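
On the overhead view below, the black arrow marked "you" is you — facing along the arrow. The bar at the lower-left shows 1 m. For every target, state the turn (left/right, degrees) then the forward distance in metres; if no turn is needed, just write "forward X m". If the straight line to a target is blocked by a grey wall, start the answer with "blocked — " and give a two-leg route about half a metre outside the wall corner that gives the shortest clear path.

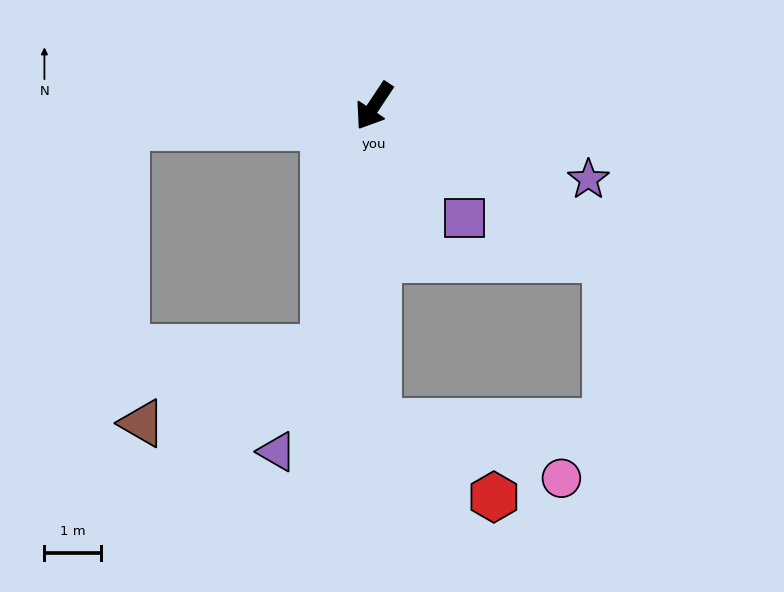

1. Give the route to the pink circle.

blocked — turn left 34°, forward 5.6 m, then turn left 73°, forward 3.4 m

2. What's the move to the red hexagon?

blocked — turn left 34°, forward 5.6 m, then turn left 57°, forward 2.4 m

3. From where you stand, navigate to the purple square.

turn left 73°, forward 2.6 m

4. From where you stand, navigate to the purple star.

turn left 105°, forward 4.0 m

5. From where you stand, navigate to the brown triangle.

blocked — turn left 22°, forward 4.4 m, then turn right 56°, forward 3.5 m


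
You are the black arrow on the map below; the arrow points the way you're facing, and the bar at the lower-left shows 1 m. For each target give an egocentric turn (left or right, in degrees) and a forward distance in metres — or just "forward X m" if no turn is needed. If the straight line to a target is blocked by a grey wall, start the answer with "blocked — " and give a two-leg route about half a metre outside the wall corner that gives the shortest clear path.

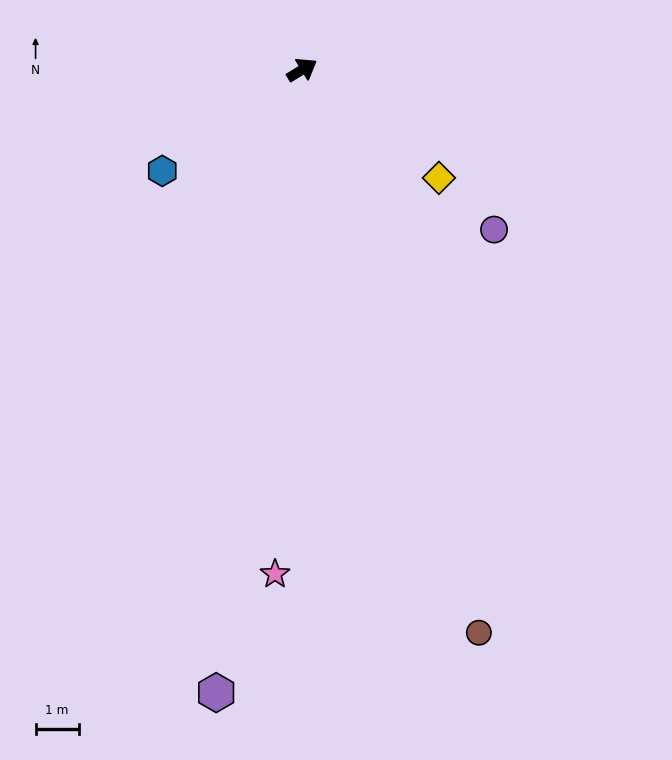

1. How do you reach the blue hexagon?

turn right 176°, forward 4.0 m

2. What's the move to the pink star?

turn right 124°, forward 11.7 m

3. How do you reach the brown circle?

turn right 104°, forward 13.7 m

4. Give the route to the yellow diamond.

turn right 70°, forward 4.0 m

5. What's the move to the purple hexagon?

turn right 129°, forward 14.6 m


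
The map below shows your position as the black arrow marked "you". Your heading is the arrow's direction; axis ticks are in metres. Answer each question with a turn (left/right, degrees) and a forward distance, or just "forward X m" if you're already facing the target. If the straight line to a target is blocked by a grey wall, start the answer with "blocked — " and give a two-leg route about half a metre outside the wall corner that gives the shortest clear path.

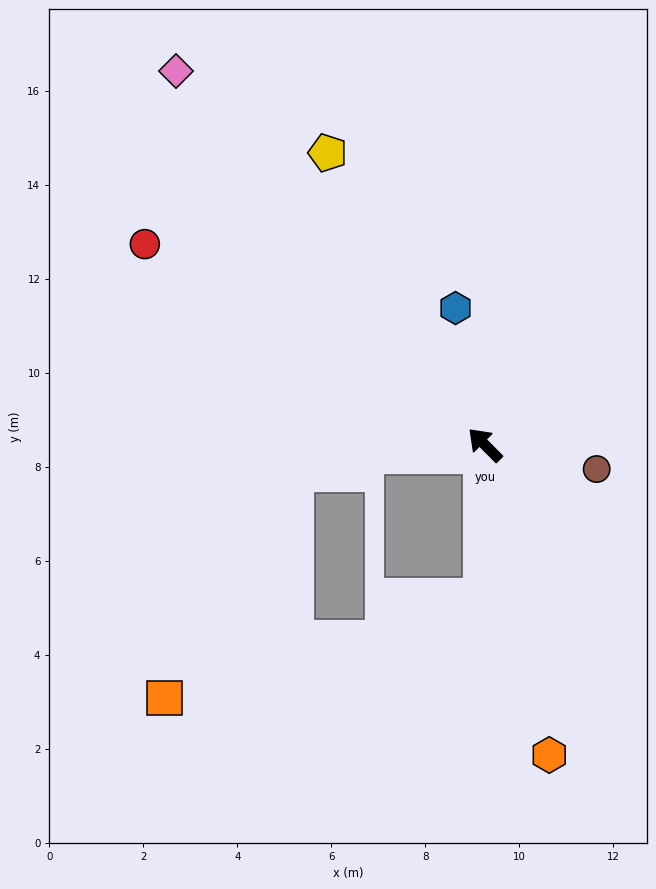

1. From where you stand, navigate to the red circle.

turn left 15°, forward 8.4 m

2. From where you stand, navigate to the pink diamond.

turn right 5°, forward 10.3 m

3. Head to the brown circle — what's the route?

turn right 147°, forward 2.4 m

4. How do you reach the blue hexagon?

turn right 33°, forward 3.0 m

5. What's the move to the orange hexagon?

turn left 147°, forward 6.7 m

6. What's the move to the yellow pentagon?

turn right 17°, forward 7.1 m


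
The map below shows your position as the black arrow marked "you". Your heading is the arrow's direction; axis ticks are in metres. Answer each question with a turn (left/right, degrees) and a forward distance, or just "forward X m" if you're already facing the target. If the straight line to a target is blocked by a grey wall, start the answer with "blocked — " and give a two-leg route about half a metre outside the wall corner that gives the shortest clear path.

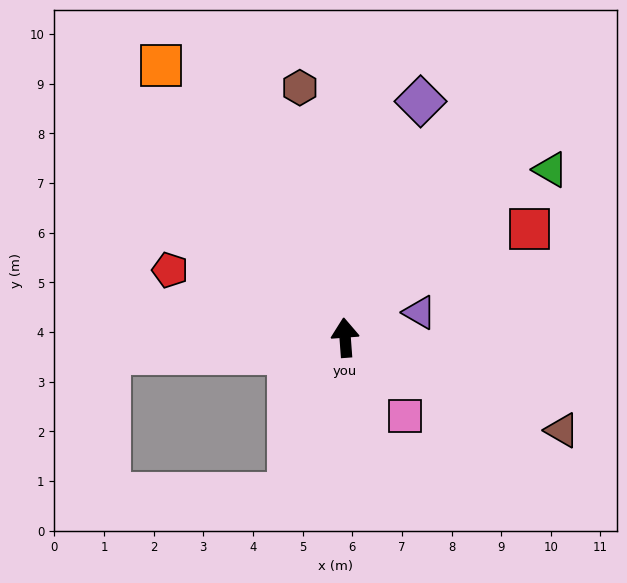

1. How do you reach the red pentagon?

turn left 65°, forward 3.8 m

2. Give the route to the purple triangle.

turn right 76°, forward 1.6 m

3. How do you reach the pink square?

turn right 147°, forward 2.0 m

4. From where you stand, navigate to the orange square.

turn left 30°, forward 6.6 m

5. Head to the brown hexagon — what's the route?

turn left 6°, forward 5.1 m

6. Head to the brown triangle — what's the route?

turn right 117°, forward 4.7 m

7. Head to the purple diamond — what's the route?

turn right 22°, forward 5.0 m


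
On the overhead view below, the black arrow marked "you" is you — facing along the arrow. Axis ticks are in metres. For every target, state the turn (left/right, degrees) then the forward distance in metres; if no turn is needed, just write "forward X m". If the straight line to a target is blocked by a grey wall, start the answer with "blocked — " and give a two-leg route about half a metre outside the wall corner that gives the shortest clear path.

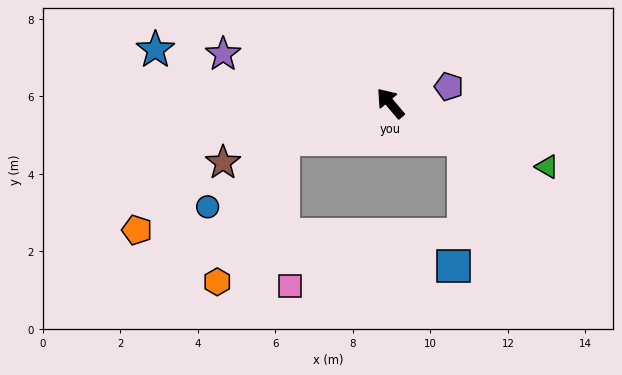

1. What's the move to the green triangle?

turn right 152°, forward 4.4 m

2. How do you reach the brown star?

turn left 69°, forward 4.6 m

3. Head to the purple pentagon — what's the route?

turn right 114°, forward 1.6 m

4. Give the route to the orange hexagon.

blocked — turn left 68°, forward 2.9 m, then turn left 47°, forward 4.1 m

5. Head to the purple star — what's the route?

turn left 33°, forward 4.5 m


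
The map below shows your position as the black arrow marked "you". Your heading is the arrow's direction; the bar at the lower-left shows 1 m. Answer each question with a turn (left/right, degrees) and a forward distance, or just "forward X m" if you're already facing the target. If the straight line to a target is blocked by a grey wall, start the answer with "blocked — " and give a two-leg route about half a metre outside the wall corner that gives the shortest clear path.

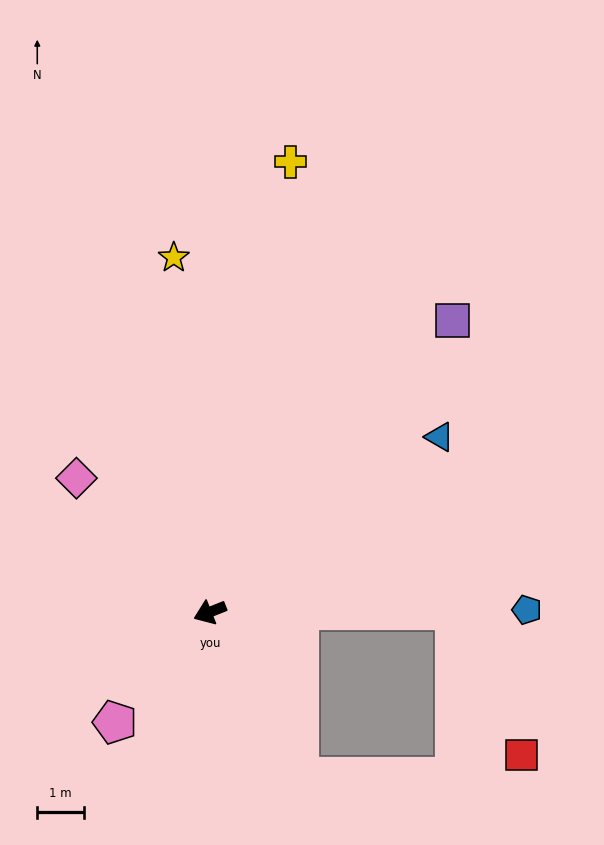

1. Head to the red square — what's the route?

blocked — turn left 159°, forward 5.3 m, then turn right 66°, forward 3.4 m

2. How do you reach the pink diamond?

turn right 67°, forward 4.1 m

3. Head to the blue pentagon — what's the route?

turn left 159°, forward 6.8 m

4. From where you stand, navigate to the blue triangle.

turn right 164°, forward 6.2 m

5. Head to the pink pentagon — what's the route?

turn left 27°, forward 3.1 m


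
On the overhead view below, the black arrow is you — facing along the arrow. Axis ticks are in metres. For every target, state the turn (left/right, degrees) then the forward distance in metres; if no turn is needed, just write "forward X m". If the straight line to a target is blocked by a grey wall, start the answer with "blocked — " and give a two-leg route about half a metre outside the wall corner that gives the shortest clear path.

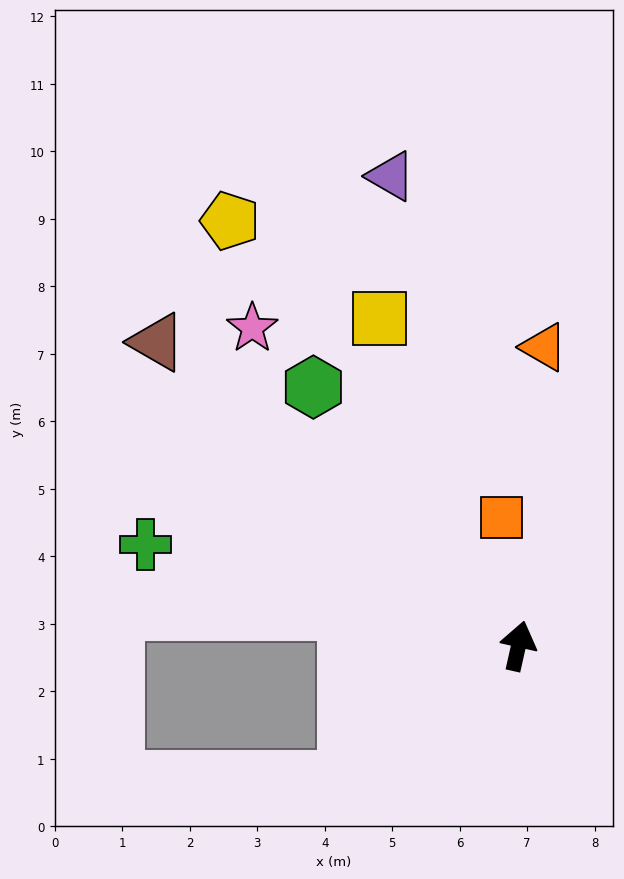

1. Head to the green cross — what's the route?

turn left 87°, forward 5.7 m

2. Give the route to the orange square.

turn left 20°, forward 1.9 m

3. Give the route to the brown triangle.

turn left 63°, forward 7.0 m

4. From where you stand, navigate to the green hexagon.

turn left 51°, forward 4.9 m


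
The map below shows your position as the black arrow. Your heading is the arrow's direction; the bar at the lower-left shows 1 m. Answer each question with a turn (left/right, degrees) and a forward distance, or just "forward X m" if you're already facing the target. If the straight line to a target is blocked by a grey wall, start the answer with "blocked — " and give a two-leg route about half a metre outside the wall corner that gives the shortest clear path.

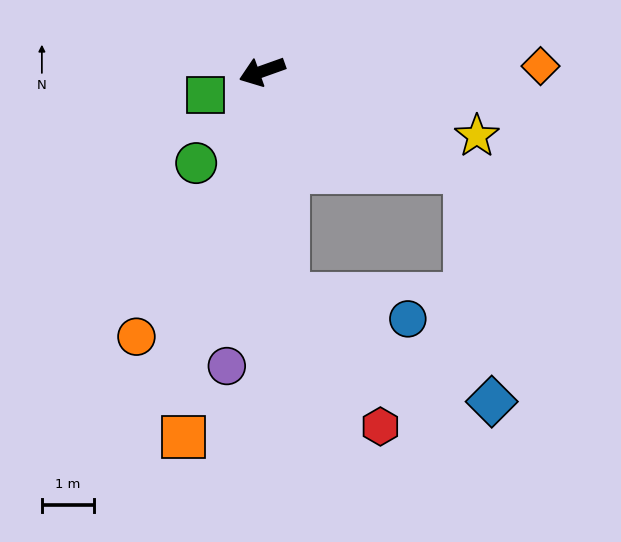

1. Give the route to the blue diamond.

blocked — turn left 77°, forward 4.3 m, then turn left 56°, forward 4.4 m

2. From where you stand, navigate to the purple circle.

turn left 64°, forward 5.7 m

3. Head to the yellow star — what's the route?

turn left 144°, forward 4.3 m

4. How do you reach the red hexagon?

blocked — turn left 77°, forward 4.3 m, then turn left 29°, forward 3.1 m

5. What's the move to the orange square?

turn left 58°, forward 7.1 m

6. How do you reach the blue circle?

blocked — turn left 77°, forward 4.3 m, then turn left 72°, forward 2.3 m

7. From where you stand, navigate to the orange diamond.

turn left 161°, forward 5.3 m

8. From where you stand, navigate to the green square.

turn left 3°, forward 1.2 m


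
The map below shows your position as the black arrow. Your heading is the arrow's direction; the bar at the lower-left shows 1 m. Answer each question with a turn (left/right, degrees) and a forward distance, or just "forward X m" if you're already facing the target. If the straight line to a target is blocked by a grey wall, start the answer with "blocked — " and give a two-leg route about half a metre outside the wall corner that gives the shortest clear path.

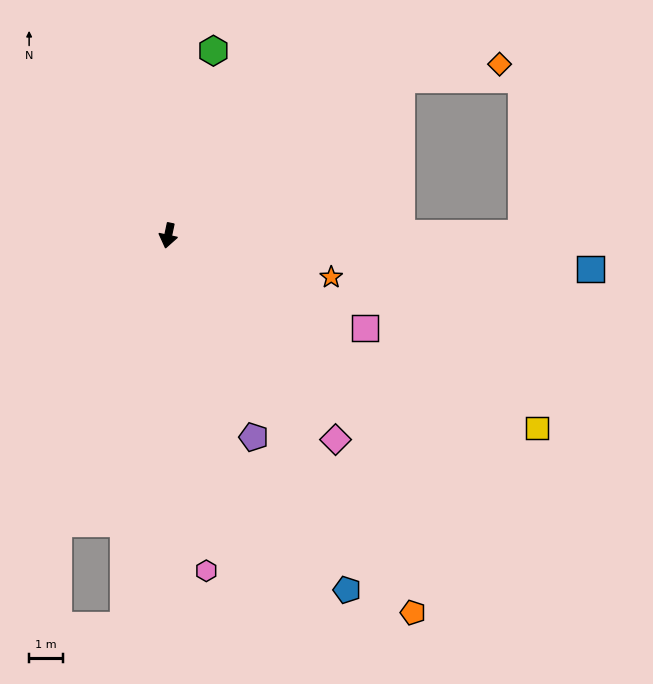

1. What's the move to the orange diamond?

blocked — turn left 136°, forward 8.3 m, then turn right 25°, forward 3.0 m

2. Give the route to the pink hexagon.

turn left 18°, forward 10.0 m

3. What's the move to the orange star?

turn left 88°, forward 5.0 m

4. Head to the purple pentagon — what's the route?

turn left 35°, forward 6.5 m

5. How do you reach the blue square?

turn left 98°, forward 12.6 m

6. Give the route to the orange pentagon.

turn left 45°, forward 13.4 m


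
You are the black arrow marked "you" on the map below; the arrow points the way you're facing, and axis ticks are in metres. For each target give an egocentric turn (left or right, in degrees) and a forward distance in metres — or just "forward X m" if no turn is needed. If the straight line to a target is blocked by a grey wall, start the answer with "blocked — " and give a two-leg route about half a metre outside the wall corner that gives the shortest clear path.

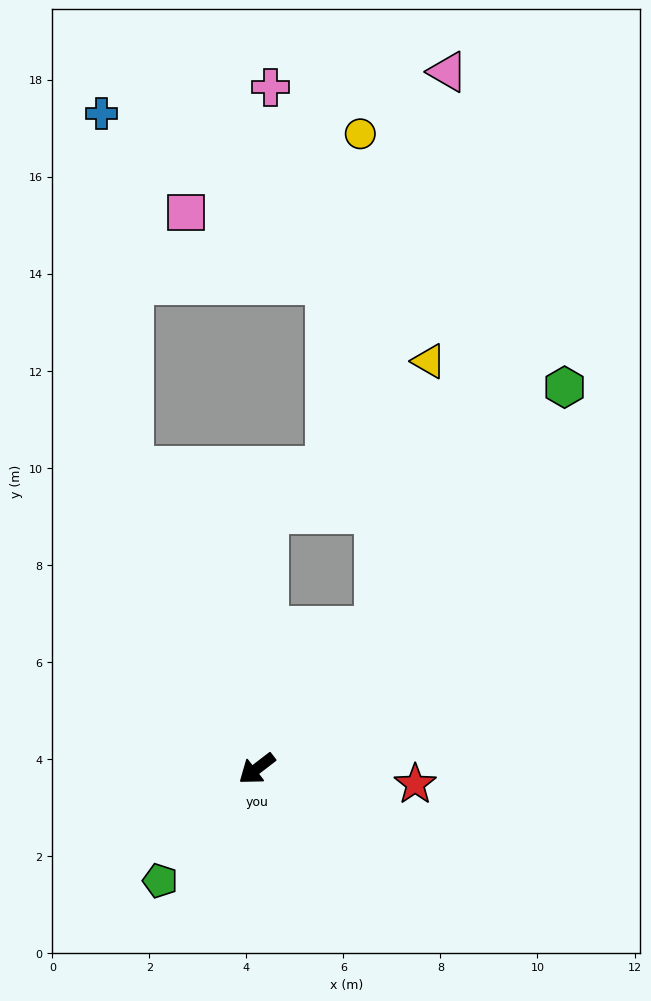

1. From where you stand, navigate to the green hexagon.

turn right 166°, forward 10.1 m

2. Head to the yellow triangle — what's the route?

blocked — turn right 167°, forward 3.8 m, then turn left 28°, forward 5.6 m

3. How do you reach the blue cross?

blocked — turn right 105°, forward 6.7 m, then turn right 17°, forward 7.3 m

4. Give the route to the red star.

turn left 137°, forward 3.3 m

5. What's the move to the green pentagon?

turn left 12°, forward 3.1 m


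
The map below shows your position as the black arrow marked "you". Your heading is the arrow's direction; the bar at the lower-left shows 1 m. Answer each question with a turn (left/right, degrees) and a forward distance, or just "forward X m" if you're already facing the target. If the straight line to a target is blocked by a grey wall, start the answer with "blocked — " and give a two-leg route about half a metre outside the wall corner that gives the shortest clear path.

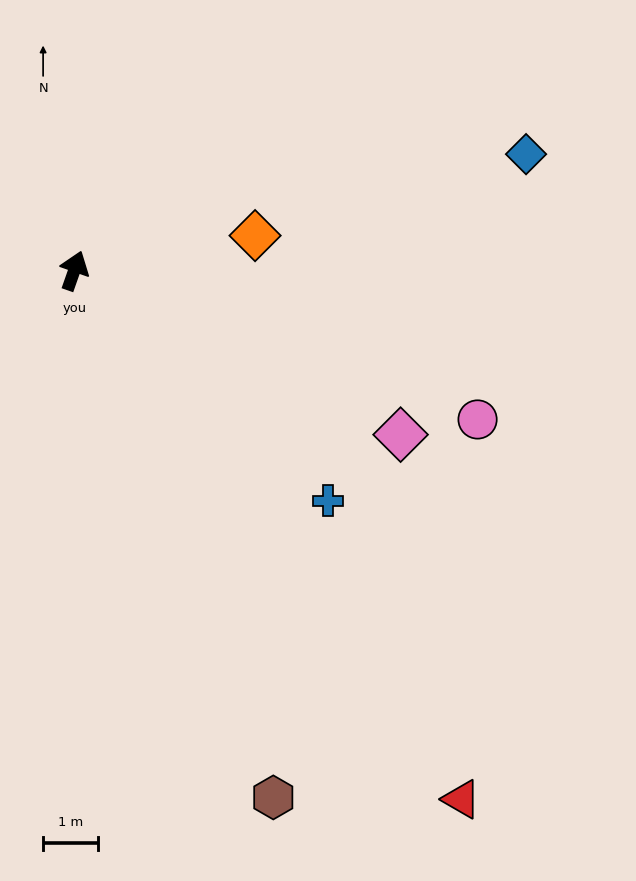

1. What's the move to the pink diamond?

turn right 97°, forward 6.7 m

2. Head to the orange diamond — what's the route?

turn right 60°, forward 3.4 m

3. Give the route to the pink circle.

turn right 91°, forward 7.9 m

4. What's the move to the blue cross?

turn right 113°, forward 6.3 m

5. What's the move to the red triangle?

turn right 124°, forward 12.0 m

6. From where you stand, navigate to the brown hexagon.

turn right 140°, forward 10.3 m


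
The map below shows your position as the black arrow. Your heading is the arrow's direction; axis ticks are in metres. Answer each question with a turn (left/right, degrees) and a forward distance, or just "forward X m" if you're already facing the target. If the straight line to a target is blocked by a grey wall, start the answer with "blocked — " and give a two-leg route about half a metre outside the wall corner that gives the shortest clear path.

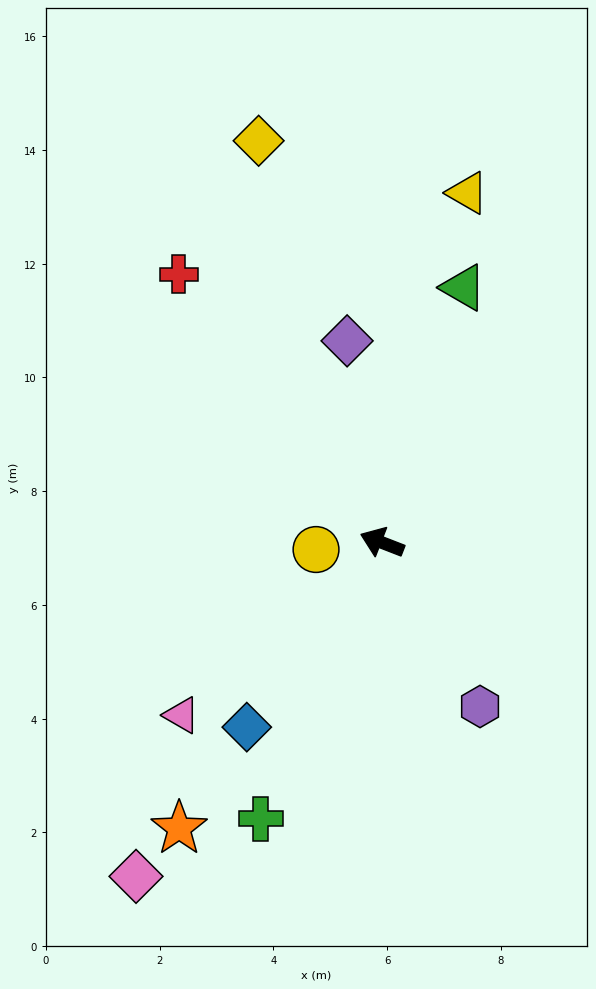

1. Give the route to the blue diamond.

turn left 75°, forward 4.0 m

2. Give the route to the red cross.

turn right 32°, forward 5.9 m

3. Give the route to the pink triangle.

turn left 62°, forward 4.7 m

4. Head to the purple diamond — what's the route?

turn right 59°, forward 3.6 m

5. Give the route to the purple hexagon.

turn left 142°, forward 3.4 m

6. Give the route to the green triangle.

turn right 86°, forward 4.7 m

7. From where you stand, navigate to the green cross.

turn left 88°, forward 5.3 m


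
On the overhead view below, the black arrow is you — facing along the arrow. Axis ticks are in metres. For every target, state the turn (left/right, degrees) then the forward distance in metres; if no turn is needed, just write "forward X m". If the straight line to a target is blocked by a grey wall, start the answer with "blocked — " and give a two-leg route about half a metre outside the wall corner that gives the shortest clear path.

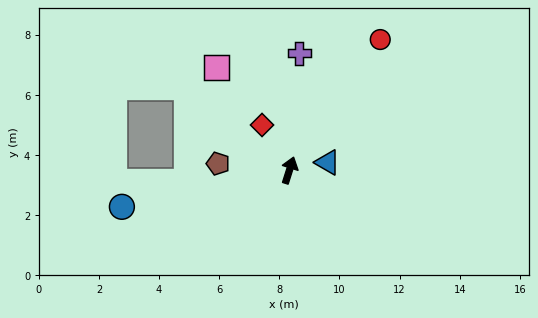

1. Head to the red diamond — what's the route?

turn left 49°, forward 1.8 m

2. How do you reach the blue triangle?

turn right 61°, forward 1.3 m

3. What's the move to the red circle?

turn right 17°, forward 5.3 m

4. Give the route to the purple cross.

turn left 13°, forward 3.9 m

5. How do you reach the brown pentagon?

turn left 102°, forward 2.4 m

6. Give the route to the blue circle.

turn left 120°, forward 5.7 m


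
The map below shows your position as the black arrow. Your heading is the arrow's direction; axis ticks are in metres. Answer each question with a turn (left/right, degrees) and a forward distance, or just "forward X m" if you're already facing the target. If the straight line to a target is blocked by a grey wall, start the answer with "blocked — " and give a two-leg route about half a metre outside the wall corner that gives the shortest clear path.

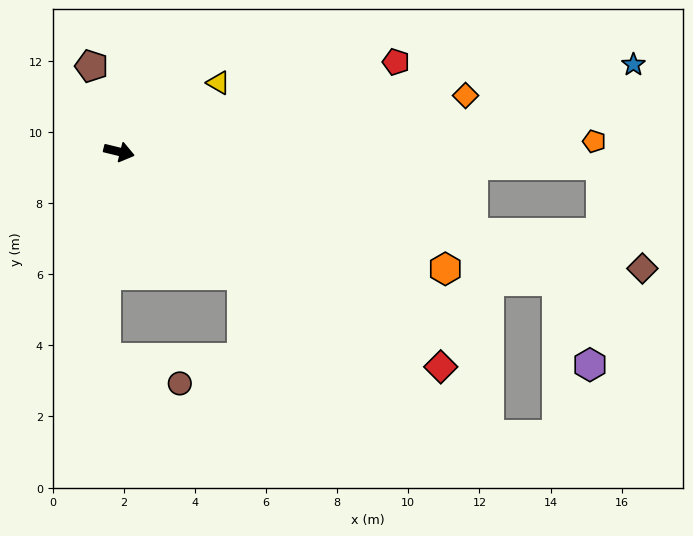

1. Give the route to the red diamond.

turn right 20°, forward 10.9 m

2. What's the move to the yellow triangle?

turn left 49°, forward 3.4 m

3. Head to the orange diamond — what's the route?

turn left 23°, forward 9.9 m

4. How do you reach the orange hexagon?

turn right 6°, forward 9.7 m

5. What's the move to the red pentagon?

turn left 32°, forward 8.2 m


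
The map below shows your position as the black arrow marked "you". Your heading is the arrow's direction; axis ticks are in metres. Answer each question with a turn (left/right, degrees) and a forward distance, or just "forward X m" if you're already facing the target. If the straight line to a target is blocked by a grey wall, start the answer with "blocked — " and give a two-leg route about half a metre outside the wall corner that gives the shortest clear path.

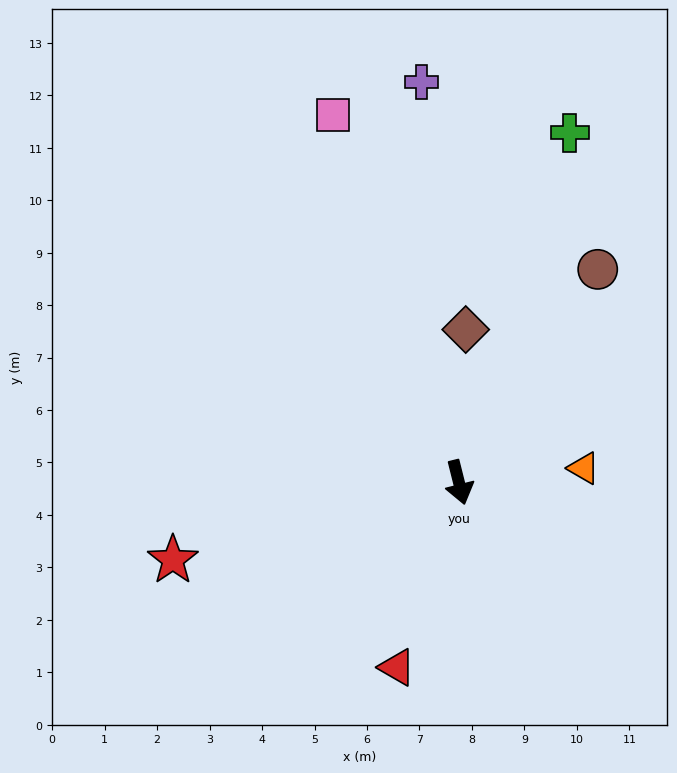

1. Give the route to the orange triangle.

turn left 82°, forward 2.4 m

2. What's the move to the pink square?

turn right 175°, forward 7.4 m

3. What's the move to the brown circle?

turn left 133°, forward 4.8 m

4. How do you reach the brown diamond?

turn left 163°, forward 2.9 m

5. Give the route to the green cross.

turn left 148°, forward 7.0 m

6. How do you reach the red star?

turn right 89°, forward 5.6 m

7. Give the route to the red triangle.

turn right 33°, forward 3.7 m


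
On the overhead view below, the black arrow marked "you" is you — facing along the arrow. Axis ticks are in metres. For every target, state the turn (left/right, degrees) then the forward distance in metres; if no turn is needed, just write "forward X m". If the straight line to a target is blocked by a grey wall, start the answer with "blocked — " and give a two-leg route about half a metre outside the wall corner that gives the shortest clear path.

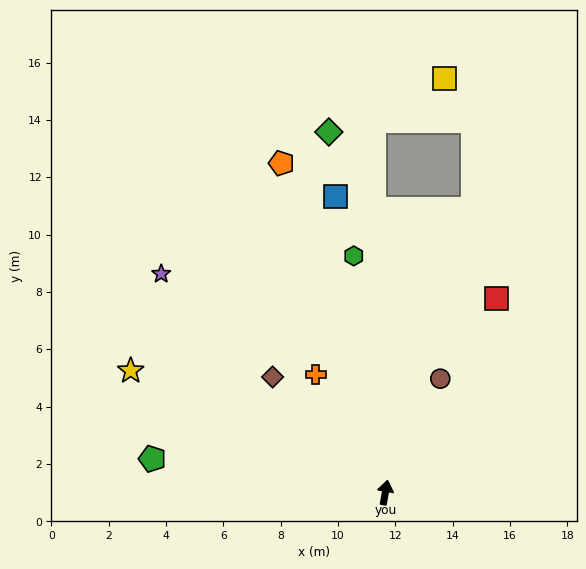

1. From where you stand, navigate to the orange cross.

turn left 41°, forward 4.8 m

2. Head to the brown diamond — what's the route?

turn left 54°, forward 5.6 m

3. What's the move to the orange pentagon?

turn left 28°, forward 12.0 m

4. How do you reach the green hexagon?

turn left 18°, forward 8.3 m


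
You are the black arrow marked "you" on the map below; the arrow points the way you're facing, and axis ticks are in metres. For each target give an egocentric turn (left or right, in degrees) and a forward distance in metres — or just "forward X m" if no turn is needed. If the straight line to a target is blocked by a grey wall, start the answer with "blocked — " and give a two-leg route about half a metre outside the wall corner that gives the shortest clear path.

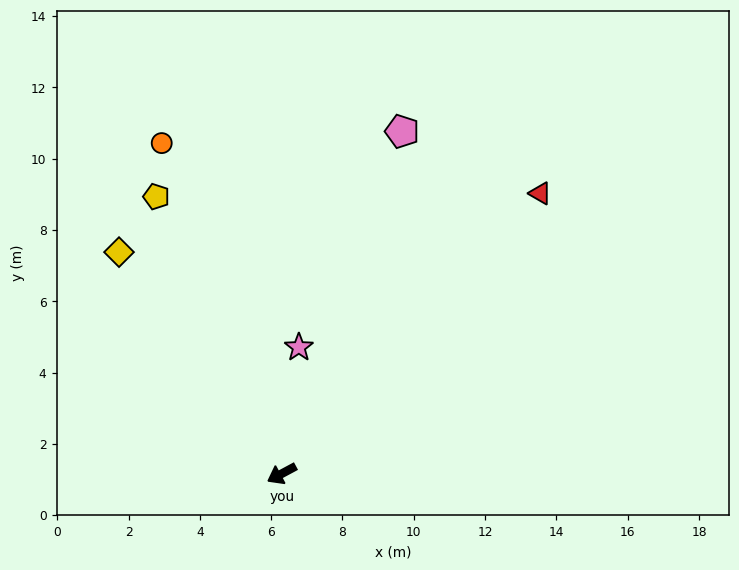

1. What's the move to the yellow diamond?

turn right 82°, forward 7.7 m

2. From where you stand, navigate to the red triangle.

turn right 161°, forward 10.7 m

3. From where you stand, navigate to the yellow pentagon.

turn right 94°, forward 8.5 m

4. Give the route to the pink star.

turn right 126°, forward 3.6 m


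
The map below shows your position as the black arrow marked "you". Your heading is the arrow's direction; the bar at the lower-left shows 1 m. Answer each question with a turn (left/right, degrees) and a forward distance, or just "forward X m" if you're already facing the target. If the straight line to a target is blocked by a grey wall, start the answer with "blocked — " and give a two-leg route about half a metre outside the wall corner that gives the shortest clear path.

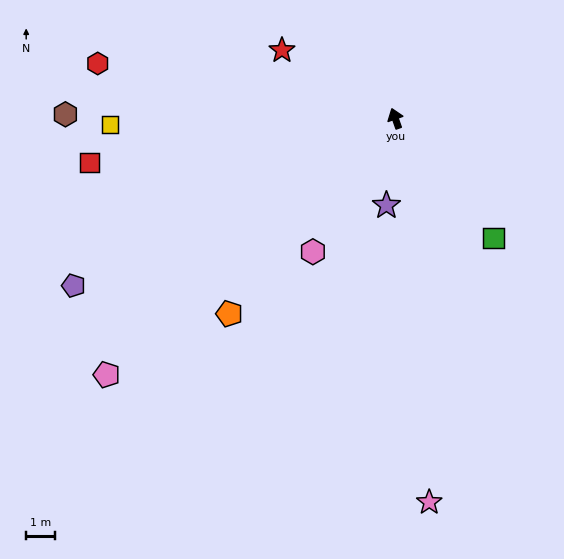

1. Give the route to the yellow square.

turn left 72°, forward 9.9 m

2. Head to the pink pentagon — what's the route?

turn left 112°, forward 13.4 m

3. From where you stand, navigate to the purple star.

turn left 155°, forward 3.0 m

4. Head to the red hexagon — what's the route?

turn left 60°, forward 10.5 m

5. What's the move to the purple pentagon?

turn left 98°, forward 12.5 m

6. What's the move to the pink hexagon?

turn left 129°, forward 5.4 m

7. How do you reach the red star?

turn left 40°, forward 4.6 m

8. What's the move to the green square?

turn right 160°, forward 5.4 m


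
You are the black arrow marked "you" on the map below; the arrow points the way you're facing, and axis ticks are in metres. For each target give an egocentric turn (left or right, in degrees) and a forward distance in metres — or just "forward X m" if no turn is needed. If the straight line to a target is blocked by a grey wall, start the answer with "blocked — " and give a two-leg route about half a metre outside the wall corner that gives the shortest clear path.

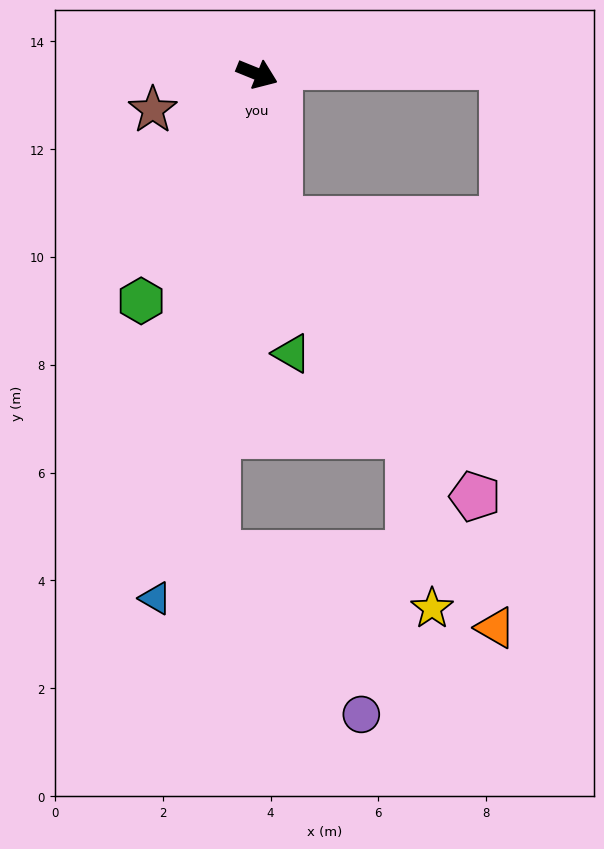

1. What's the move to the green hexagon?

turn right 95°, forward 4.7 m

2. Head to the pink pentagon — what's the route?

blocked — turn right 59°, forward 2.7 m, then turn left 26°, forward 6.3 m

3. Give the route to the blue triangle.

turn right 79°, forward 9.9 m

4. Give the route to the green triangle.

turn right 61°, forward 5.2 m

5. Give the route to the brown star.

turn right 139°, forward 2.0 m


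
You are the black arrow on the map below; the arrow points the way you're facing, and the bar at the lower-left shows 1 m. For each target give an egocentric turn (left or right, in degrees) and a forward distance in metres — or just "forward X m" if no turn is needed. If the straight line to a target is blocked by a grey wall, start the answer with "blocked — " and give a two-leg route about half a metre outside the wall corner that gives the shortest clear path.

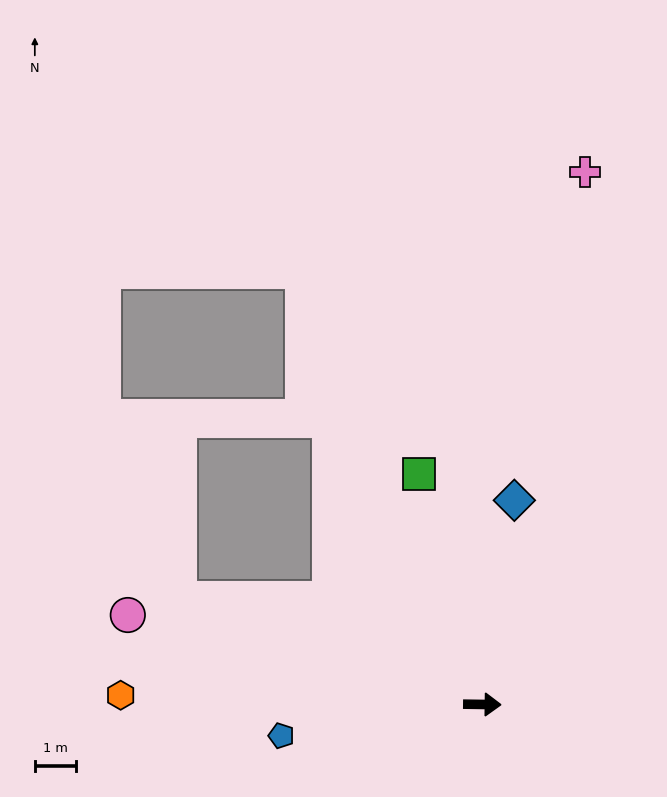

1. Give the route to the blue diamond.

turn left 82°, forward 5.1 m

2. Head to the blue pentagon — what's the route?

turn right 170°, forward 5.0 m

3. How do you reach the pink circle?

turn left 167°, forward 9.0 m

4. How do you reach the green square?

turn left 106°, forward 5.8 m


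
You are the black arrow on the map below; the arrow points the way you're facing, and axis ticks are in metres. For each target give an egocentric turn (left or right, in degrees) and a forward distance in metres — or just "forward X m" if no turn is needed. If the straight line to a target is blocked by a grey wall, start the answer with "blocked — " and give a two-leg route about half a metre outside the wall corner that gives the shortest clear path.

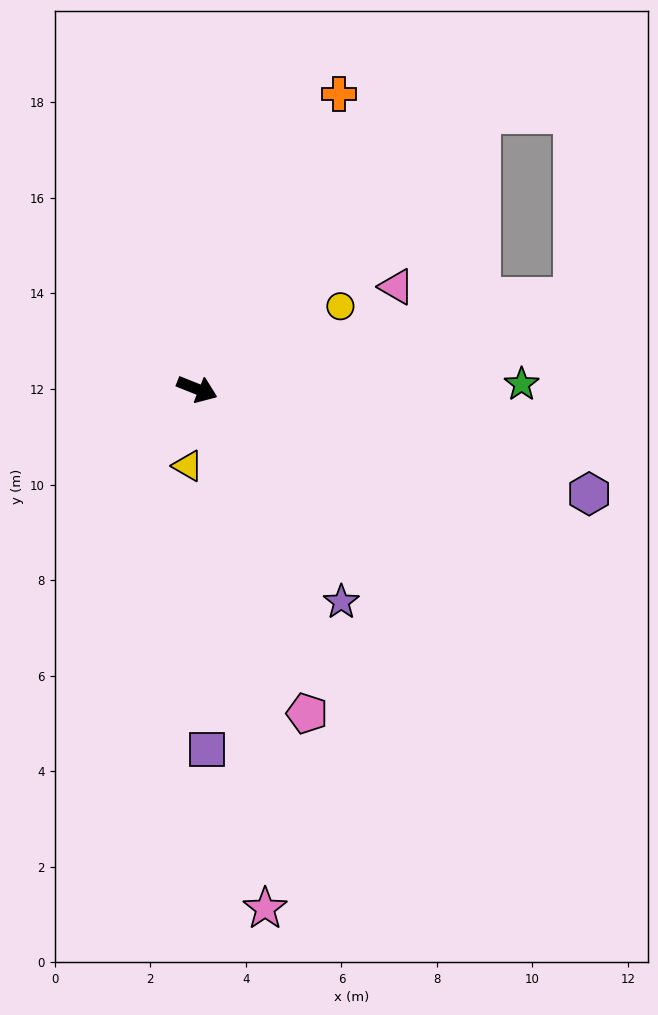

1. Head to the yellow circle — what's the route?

turn left 52°, forward 3.5 m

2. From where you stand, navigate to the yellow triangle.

turn right 75°, forward 1.6 m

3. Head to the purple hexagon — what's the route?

turn left 7°, forward 8.5 m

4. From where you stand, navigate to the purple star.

turn right 34°, forward 5.4 m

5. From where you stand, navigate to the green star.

turn left 23°, forward 6.8 m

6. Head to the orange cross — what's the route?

turn left 86°, forward 6.9 m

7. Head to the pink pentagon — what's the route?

turn right 50°, forward 7.2 m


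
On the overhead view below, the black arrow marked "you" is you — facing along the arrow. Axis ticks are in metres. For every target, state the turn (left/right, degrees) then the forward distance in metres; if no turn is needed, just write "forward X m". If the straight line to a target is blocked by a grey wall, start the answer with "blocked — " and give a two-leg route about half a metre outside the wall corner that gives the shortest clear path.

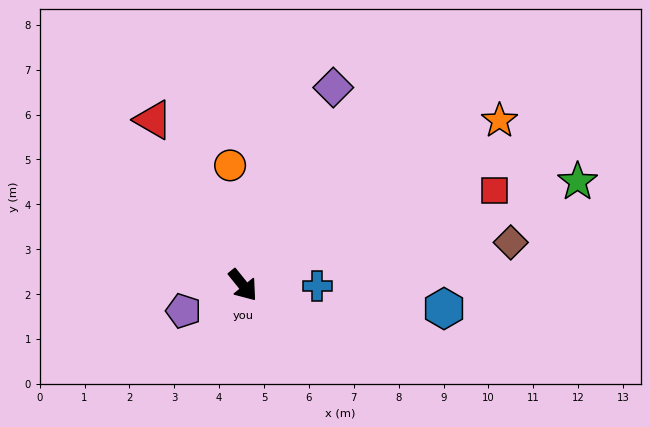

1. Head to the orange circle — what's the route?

turn left 147°, forward 2.7 m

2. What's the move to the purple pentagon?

turn right 106°, forward 1.4 m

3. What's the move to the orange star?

turn left 84°, forward 6.8 m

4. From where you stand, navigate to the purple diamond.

turn left 117°, forward 4.8 m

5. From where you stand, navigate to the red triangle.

turn left 170°, forward 4.2 m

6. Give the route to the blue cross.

turn left 50°, forward 1.7 m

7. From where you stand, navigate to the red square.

turn left 72°, forward 6.0 m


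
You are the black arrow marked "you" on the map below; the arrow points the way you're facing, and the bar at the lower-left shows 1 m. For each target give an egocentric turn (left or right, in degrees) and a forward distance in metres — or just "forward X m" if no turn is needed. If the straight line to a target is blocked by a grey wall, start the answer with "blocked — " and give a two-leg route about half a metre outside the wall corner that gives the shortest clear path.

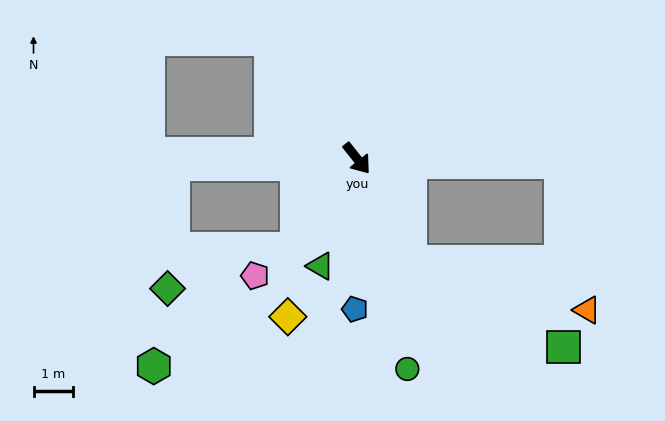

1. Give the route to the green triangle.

turn right 57°, forward 2.9 m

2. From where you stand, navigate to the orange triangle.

blocked — turn right 11°, forward 3.0 m, then turn left 47°, forward 4.7 m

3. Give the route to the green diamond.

blocked — turn right 127°, forward 4.7 m, then turn left 86°, forward 3.2 m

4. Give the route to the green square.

blocked — turn right 11°, forward 3.0 m, then turn left 33°, forward 4.5 m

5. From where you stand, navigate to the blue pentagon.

turn right 39°, forward 3.9 m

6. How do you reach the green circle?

turn right 25°, forward 5.5 m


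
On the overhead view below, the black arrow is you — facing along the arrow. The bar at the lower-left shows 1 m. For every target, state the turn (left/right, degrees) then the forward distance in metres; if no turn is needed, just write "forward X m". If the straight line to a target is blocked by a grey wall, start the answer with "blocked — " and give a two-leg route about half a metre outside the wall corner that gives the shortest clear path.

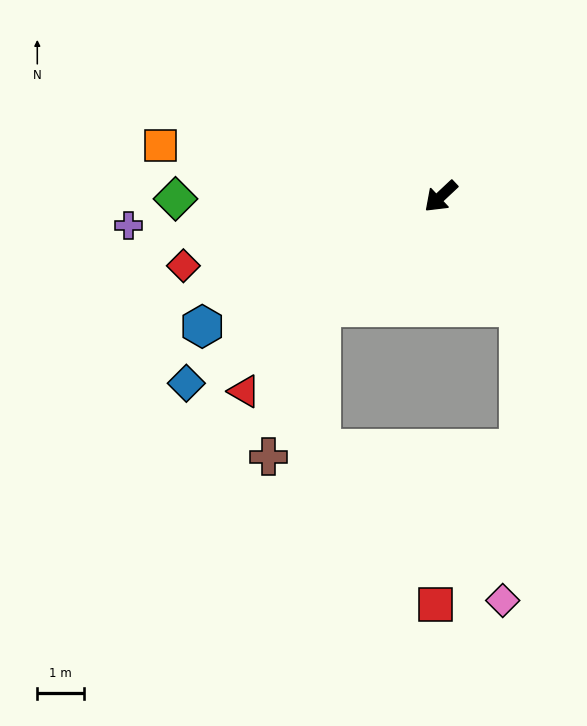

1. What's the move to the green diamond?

turn right 43°, forward 5.7 m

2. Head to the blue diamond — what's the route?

turn right 7°, forward 6.8 m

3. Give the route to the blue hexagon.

turn right 15°, forward 5.8 m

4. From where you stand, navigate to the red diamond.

turn right 28°, forward 5.7 m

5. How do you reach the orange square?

turn right 53°, forward 6.1 m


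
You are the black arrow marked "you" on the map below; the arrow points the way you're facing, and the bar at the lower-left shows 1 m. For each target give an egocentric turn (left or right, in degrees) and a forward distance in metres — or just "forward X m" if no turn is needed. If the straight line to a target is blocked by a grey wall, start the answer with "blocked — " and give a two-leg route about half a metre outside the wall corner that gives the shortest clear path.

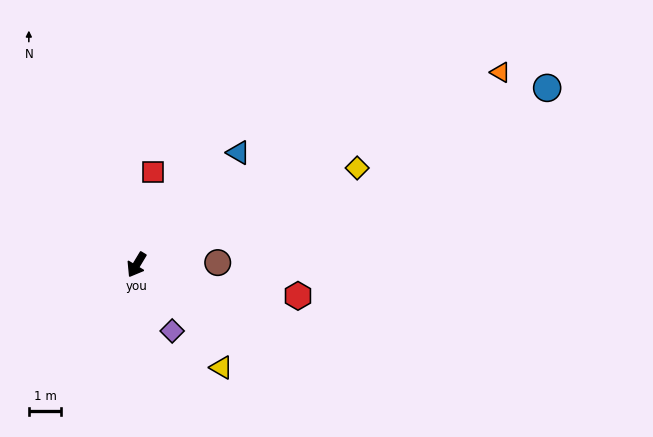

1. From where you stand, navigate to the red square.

turn right 159°, forward 2.9 m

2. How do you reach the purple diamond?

turn left 59°, forward 2.3 m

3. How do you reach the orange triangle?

turn left 149°, forward 12.8 m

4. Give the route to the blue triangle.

turn left 169°, forward 4.7 m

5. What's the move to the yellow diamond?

turn left 145°, forward 7.5 m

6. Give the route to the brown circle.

turn left 123°, forward 2.5 m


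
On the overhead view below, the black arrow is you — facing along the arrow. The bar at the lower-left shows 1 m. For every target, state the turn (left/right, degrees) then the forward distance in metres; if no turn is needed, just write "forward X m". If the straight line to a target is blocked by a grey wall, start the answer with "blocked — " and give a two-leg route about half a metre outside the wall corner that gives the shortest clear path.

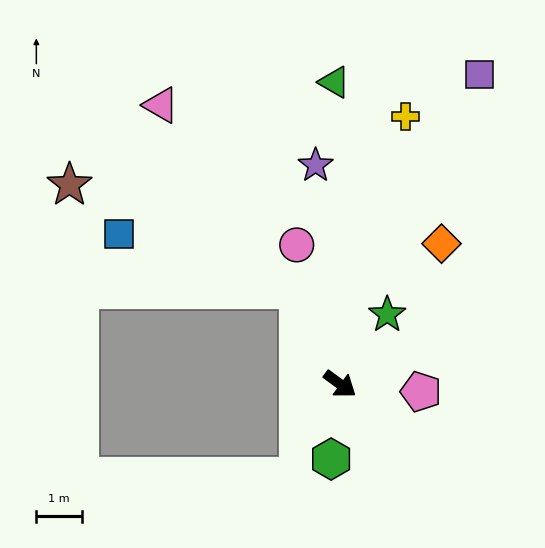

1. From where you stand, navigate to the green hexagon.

turn right 61°, forward 1.7 m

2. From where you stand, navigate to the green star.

turn left 92°, forward 1.8 m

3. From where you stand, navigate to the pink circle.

turn left 144°, forward 3.2 m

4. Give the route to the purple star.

turn left 133°, forward 4.8 m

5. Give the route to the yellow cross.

turn left 112°, forward 6.1 m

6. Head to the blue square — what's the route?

blocked — turn left 150°, forward 2.3 m, then turn left 49°, forward 4.1 m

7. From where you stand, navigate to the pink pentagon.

turn left 31°, forward 1.8 m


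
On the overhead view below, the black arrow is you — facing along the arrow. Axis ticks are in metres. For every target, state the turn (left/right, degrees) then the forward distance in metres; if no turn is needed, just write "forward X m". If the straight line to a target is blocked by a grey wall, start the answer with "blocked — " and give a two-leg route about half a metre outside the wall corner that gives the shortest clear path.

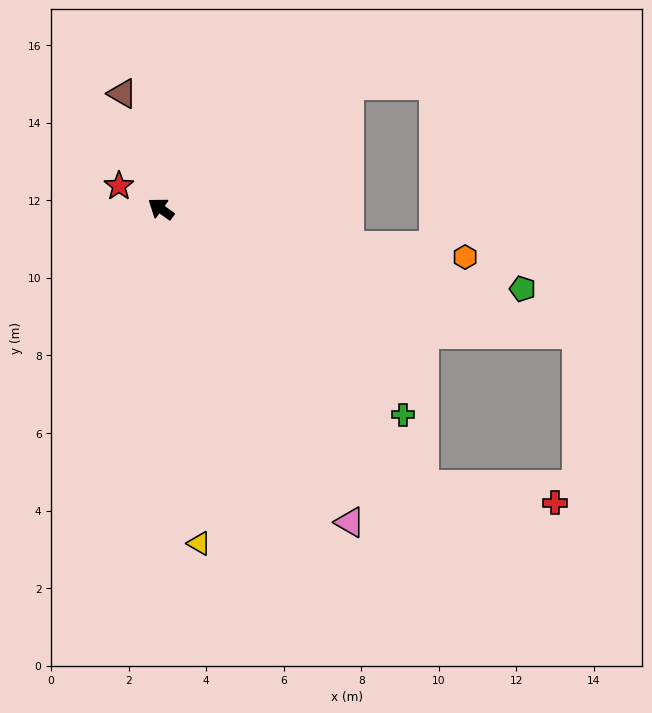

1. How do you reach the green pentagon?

turn right 157°, forward 9.6 m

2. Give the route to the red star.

turn left 7°, forward 1.2 m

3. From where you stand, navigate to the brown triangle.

turn right 36°, forward 3.1 m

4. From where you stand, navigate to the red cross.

blocked — turn left 169°, forward 9.9 m, then turn left 40°, forward 3.4 m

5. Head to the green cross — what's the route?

turn left 175°, forward 8.2 m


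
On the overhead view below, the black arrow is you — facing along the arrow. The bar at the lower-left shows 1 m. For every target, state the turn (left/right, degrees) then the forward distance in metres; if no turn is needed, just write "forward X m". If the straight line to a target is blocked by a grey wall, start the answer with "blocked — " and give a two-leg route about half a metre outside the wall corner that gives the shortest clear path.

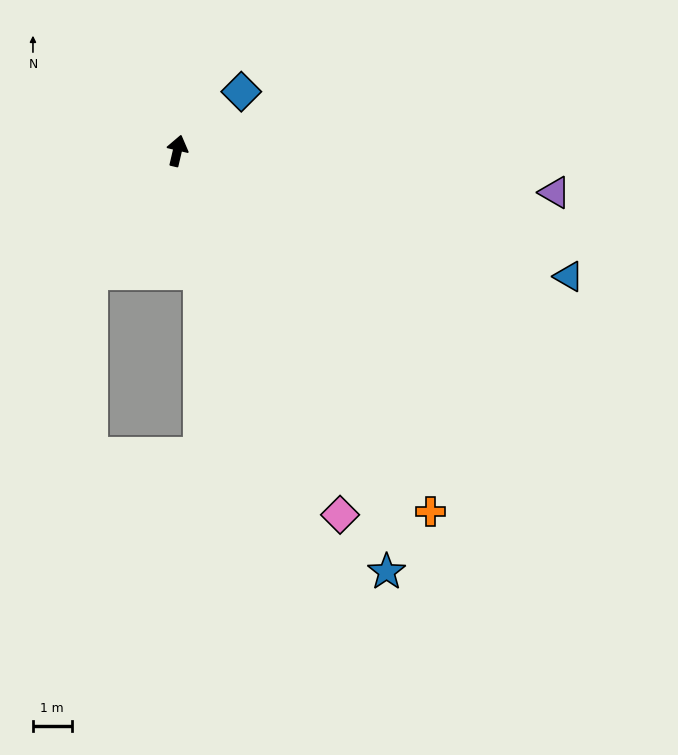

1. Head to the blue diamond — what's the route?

turn right 34°, forward 2.3 m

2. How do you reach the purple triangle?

turn right 83°, forward 9.8 m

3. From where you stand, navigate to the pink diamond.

turn right 143°, forward 10.3 m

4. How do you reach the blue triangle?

turn right 95°, forward 10.6 m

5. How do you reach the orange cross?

turn right 132°, forward 11.4 m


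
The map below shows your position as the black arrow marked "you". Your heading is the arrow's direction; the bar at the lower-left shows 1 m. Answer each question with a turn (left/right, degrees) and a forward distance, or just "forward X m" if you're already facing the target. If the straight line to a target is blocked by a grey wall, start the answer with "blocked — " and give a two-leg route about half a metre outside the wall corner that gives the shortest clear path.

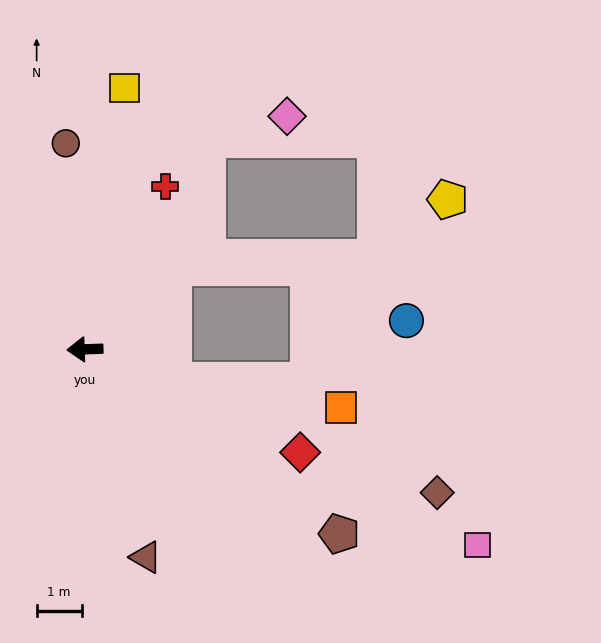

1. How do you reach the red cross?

turn right 118°, forward 4.0 m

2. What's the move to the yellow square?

turn right 101°, forward 5.9 m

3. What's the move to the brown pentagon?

turn left 142°, forward 7.0 m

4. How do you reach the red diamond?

turn left 152°, forward 5.3 m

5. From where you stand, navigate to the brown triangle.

turn left 104°, forward 4.8 m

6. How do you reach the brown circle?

turn right 87°, forward 4.6 m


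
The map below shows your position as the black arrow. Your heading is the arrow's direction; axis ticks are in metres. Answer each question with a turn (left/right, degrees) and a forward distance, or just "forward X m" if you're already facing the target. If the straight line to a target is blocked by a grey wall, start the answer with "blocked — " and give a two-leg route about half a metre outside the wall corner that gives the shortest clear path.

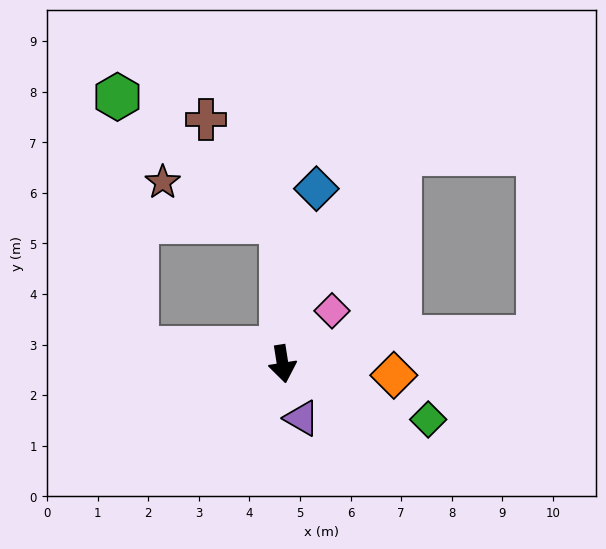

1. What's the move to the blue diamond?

turn left 160°, forward 3.5 m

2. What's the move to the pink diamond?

turn left 128°, forward 1.4 m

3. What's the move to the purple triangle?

turn left 10°, forward 1.1 m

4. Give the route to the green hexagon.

blocked — turn left 172°, forward 2.8 m, then turn left 52°, forward 4.1 m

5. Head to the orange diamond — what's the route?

turn left 75°, forward 2.2 m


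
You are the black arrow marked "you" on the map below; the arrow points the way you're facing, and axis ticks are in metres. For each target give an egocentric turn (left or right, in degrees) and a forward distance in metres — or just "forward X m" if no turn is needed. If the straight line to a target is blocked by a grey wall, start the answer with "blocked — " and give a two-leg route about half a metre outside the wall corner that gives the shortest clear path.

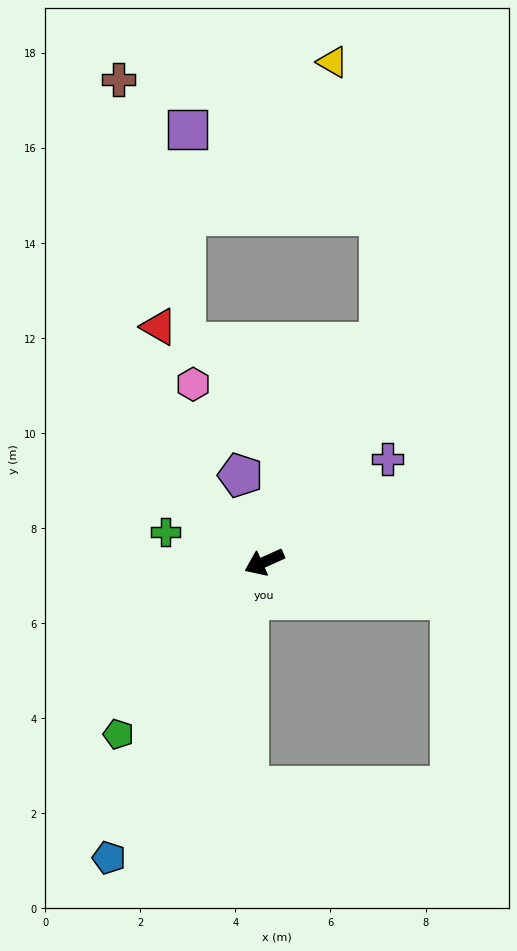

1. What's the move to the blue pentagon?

turn left 38°, forward 7.0 m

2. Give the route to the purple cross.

turn right 164°, forward 3.4 m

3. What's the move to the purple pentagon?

turn right 99°, forward 1.9 m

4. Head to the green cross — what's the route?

turn right 41°, forward 2.2 m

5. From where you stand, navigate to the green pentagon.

turn left 26°, forward 4.7 m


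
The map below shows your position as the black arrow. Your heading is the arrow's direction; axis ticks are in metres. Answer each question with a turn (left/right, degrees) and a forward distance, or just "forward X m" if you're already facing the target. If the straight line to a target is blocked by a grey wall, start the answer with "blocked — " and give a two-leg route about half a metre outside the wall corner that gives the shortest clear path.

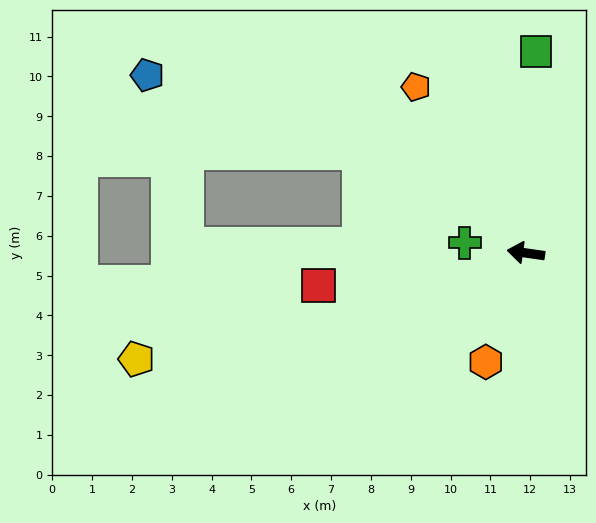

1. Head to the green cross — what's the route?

forward 1.6 m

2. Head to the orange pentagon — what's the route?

turn right 48°, forward 5.0 m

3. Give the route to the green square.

turn right 85°, forward 5.1 m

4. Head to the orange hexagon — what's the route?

turn left 78°, forward 2.9 m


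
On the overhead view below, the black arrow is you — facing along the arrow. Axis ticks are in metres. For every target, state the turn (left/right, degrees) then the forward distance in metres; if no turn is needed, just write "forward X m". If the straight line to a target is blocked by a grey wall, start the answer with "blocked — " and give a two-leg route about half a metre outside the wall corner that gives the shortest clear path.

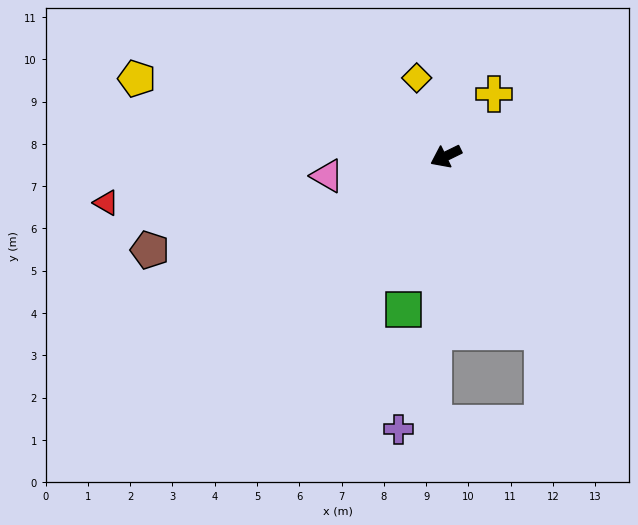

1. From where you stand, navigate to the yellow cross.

turn right 154°, forward 1.9 m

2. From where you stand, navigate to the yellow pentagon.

turn right 40°, forward 7.5 m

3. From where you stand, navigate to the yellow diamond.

turn right 96°, forward 2.0 m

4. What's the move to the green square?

turn left 48°, forward 3.8 m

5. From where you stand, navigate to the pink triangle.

turn right 17°, forward 2.8 m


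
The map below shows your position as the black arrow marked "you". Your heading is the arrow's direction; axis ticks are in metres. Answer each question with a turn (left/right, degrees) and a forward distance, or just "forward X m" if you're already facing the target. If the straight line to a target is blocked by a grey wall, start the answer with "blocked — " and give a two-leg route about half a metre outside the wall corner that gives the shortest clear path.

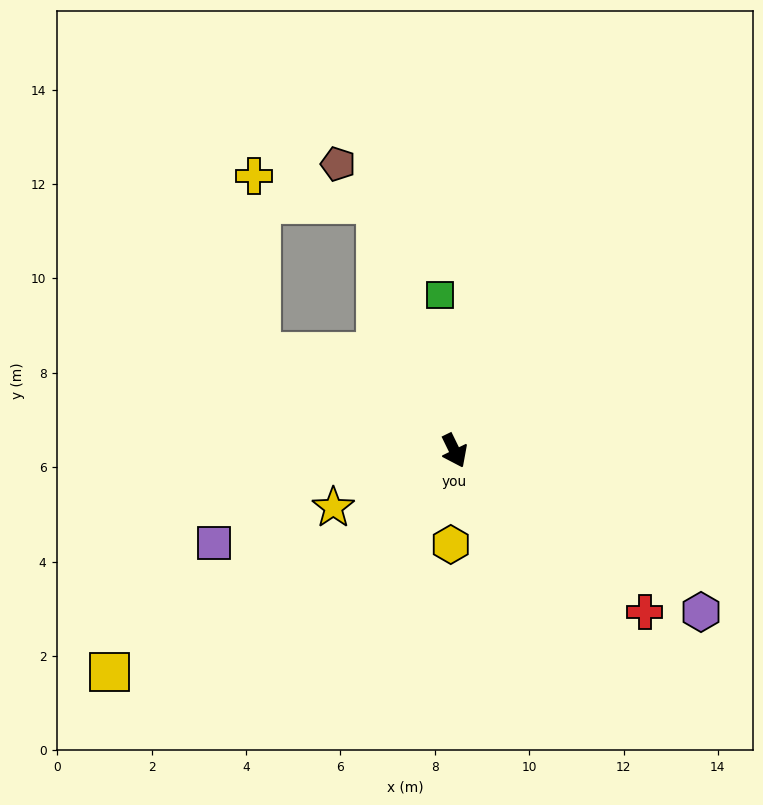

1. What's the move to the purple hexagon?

turn left 31°, forward 6.2 m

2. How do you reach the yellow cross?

blocked — turn left 172°, forward 5.5 m, then turn left 59°, forward 2.6 m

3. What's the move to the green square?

turn left 159°, forward 3.3 m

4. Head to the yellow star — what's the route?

turn right 91°, forward 2.8 m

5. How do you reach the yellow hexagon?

turn right 28°, forward 2.0 m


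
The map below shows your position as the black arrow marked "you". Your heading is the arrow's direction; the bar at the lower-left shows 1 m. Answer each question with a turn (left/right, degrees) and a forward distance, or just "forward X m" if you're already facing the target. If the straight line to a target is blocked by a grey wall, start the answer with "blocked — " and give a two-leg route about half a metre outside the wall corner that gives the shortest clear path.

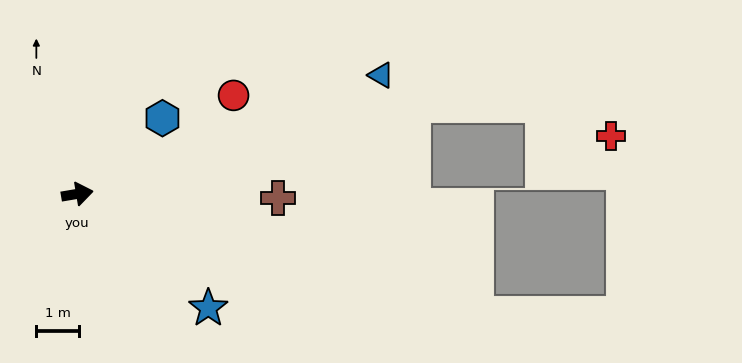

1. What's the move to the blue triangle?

turn left 12°, forward 7.6 m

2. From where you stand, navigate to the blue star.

turn right 51°, forward 4.1 m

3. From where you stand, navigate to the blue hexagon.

turn left 32°, forward 2.7 m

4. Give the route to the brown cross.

turn right 11°, forward 4.7 m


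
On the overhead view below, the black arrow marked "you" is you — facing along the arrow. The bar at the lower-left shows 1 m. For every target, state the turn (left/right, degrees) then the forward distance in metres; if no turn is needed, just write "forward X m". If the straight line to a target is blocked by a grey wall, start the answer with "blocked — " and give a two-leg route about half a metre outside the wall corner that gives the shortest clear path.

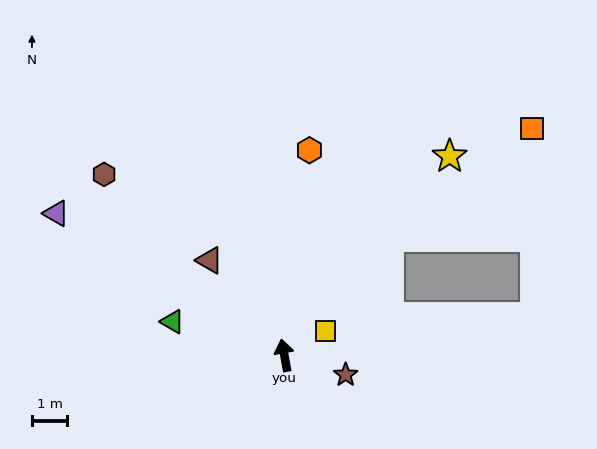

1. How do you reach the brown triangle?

turn left 28°, forward 3.4 m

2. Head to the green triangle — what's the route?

turn left 63°, forward 3.3 m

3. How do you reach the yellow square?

turn right 70°, forward 1.4 m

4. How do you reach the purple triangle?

turn left 48°, forward 7.6 m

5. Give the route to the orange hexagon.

turn right 17°, forward 5.8 m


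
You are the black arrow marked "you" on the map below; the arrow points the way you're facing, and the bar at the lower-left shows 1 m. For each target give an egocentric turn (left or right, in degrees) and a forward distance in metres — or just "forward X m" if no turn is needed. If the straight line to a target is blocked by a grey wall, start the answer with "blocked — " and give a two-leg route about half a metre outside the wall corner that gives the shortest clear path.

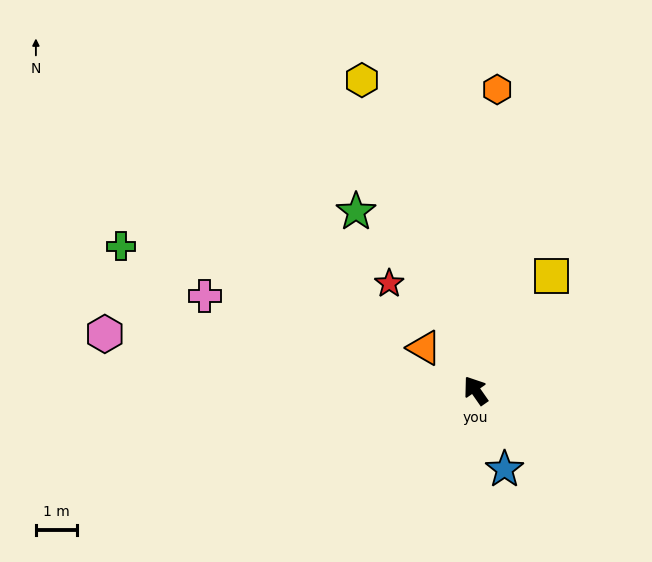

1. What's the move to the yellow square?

turn right 68°, forward 3.3 m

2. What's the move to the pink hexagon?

turn left 46°, forward 9.1 m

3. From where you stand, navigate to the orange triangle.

turn left 15°, forward 1.6 m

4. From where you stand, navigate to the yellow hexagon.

turn right 15°, forward 8.0 m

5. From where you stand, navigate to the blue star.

turn left 165°, forward 2.0 m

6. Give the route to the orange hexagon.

turn right 39°, forward 7.3 m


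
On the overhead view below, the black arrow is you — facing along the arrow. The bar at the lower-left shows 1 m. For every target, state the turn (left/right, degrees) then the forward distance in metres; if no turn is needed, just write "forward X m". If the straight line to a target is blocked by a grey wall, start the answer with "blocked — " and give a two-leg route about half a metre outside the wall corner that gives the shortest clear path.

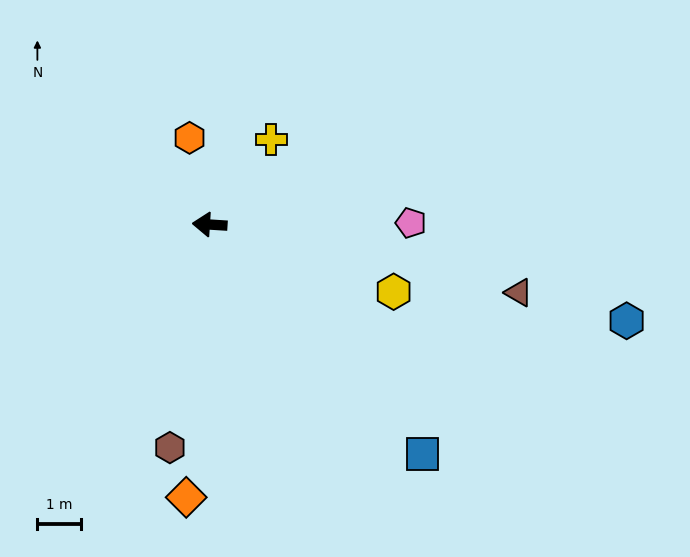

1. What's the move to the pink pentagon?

turn right 176°, forward 4.6 m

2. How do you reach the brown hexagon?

turn left 84°, forward 5.1 m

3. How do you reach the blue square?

turn left 137°, forward 7.1 m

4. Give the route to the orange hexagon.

turn right 73°, forward 2.0 m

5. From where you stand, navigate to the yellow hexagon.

turn left 164°, forward 4.4 m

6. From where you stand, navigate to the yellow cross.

turn right 122°, forward 2.4 m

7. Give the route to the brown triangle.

turn left 171°, forward 7.2 m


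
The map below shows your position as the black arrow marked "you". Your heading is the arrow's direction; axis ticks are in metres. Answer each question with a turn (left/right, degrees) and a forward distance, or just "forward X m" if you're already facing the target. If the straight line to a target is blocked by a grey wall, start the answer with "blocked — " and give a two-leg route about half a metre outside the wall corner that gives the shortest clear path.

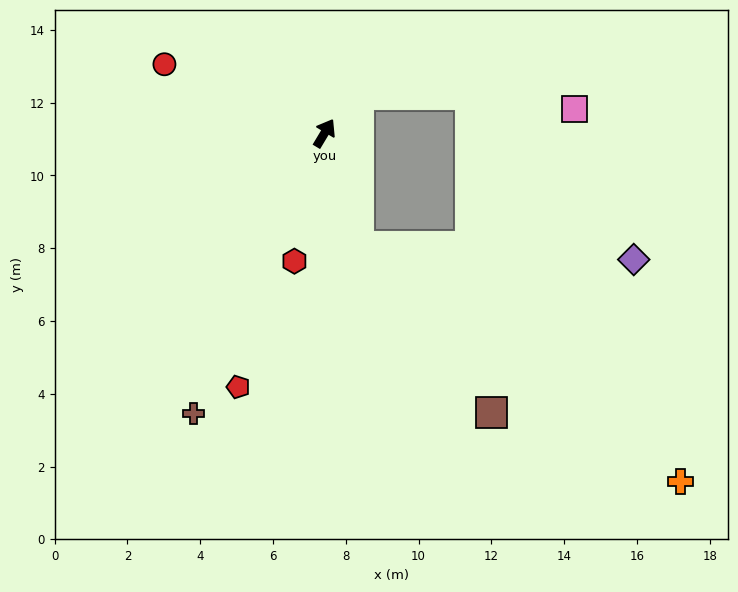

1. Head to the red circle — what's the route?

turn left 98°, forward 4.8 m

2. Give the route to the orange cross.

blocked — turn right 132°, forward 3.2 m, then turn left 37°, forward 11.0 m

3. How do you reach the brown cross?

turn right 174°, forward 8.5 m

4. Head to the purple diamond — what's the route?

blocked — turn right 132°, forward 3.2 m, then turn left 70°, forward 7.6 m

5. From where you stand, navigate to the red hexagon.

turn right 162°, forward 3.6 m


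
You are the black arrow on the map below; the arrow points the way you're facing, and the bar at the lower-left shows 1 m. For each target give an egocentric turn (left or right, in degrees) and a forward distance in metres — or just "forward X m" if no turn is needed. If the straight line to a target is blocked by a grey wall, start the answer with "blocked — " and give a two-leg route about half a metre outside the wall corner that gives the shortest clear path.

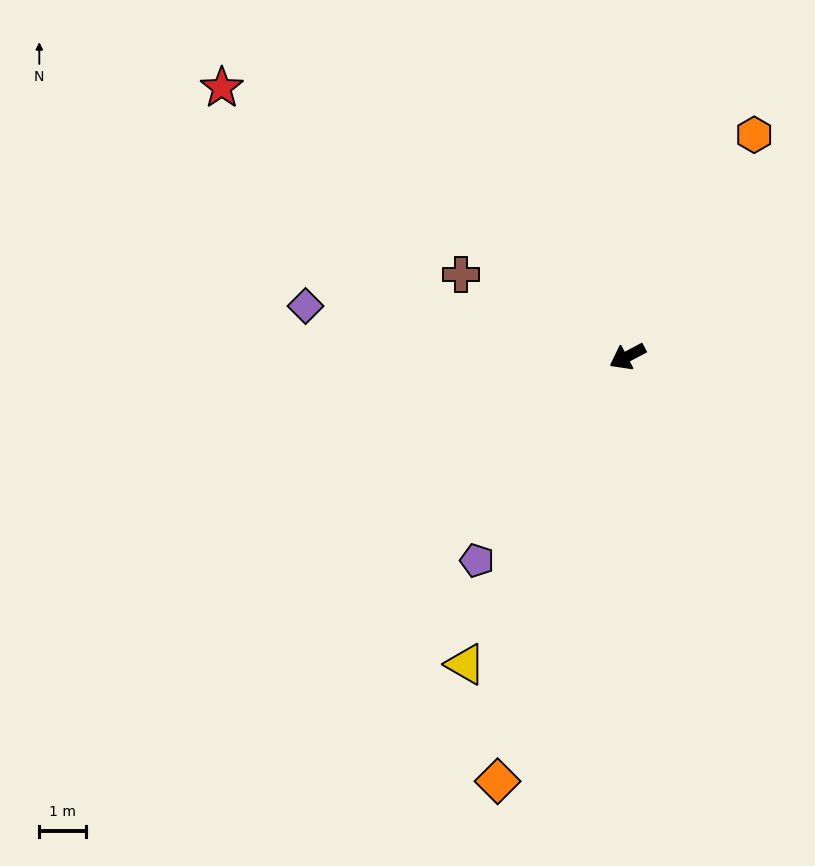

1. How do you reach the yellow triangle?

turn left 34°, forward 7.4 m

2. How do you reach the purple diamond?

turn right 37°, forward 7.0 m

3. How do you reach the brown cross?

turn right 54°, forward 4.0 m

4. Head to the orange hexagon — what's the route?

turn right 148°, forward 5.5 m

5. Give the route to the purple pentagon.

turn left 26°, forward 5.4 m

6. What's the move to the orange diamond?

turn left 45°, forward 9.5 m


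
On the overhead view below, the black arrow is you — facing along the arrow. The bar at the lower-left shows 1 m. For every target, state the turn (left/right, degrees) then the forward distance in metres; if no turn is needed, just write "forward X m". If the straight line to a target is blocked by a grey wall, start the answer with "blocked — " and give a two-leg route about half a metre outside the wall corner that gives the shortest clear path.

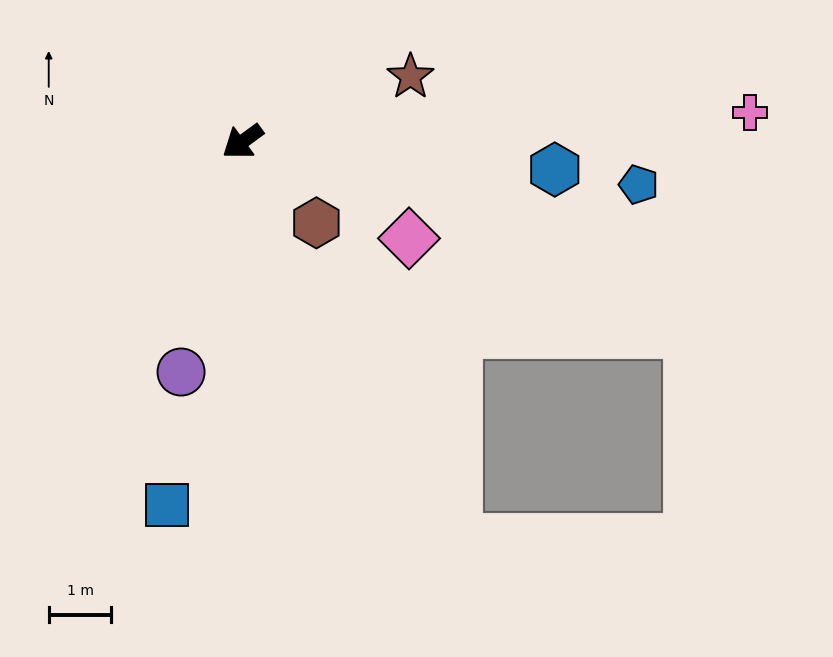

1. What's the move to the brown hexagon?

turn left 96°, forward 1.8 m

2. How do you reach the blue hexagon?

turn left 139°, forward 5.0 m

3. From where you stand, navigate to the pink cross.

turn left 147°, forward 8.1 m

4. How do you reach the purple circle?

turn left 39°, forward 3.8 m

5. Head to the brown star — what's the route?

turn left 165°, forward 2.9 m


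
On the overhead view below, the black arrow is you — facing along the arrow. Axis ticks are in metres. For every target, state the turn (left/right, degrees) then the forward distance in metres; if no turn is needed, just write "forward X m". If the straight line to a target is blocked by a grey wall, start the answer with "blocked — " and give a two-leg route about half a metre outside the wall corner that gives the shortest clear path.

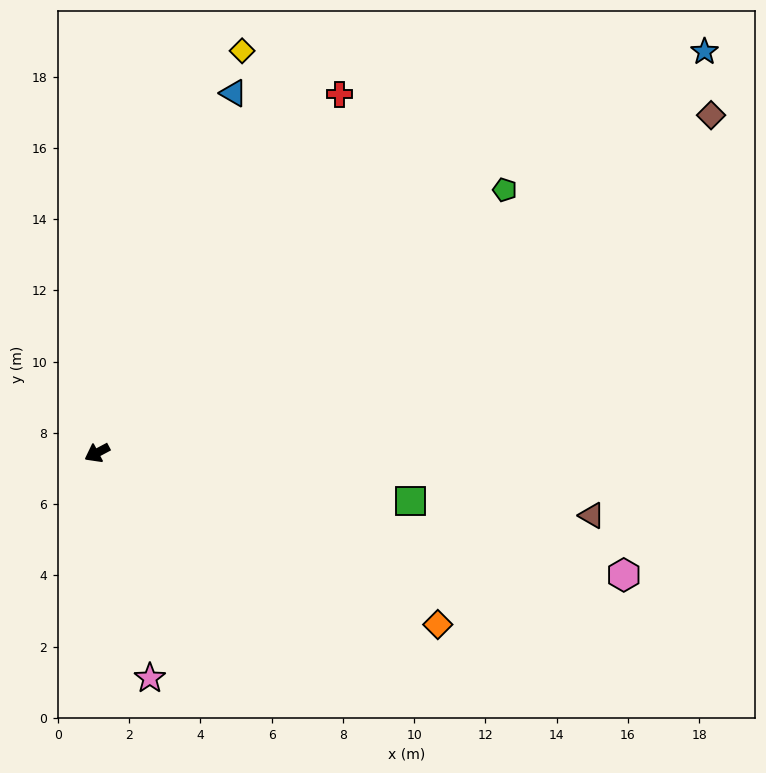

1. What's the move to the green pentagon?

turn right 175°, forward 13.6 m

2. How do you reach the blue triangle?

turn right 139°, forward 10.8 m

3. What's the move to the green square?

turn left 143°, forward 8.9 m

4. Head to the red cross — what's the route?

turn right 152°, forward 12.2 m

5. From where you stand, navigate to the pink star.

turn left 75°, forward 6.5 m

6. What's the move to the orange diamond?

turn left 125°, forward 10.7 m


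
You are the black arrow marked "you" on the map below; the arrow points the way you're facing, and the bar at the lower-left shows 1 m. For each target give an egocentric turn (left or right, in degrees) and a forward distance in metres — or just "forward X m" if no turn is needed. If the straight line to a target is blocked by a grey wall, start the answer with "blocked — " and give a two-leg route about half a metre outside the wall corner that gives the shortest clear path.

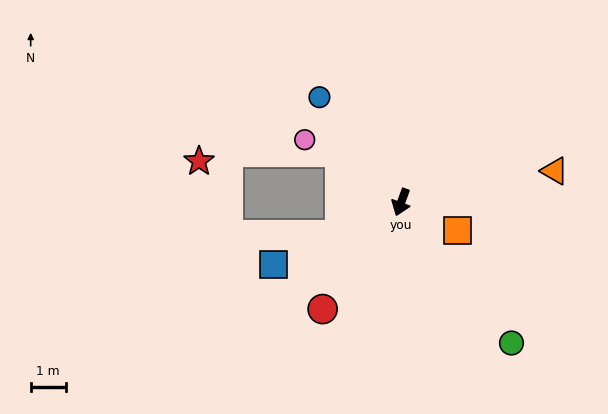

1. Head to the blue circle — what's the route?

turn right 122°, forward 3.8 m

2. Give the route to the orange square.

turn left 84°, forward 1.8 m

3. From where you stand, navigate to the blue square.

turn right 44°, forward 4.1 m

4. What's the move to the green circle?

turn left 58°, forward 5.1 m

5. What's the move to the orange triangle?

turn left 122°, forward 4.5 m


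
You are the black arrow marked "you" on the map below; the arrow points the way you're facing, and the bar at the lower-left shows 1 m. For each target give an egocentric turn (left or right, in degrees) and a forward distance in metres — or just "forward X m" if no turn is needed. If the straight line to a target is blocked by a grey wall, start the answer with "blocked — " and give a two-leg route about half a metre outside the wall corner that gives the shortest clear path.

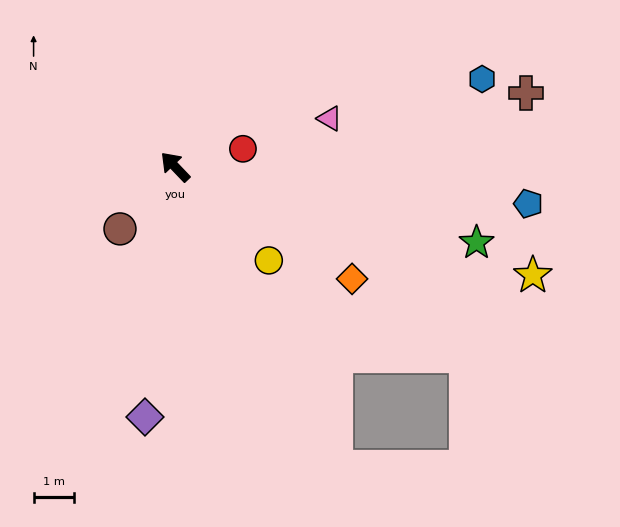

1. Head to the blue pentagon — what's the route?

turn right 140°, forward 8.7 m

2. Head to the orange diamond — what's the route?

turn right 166°, forward 5.2 m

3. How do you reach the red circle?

turn right 119°, forward 1.7 m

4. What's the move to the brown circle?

turn left 95°, forward 2.0 m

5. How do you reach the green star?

turn right 148°, forward 7.6 m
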